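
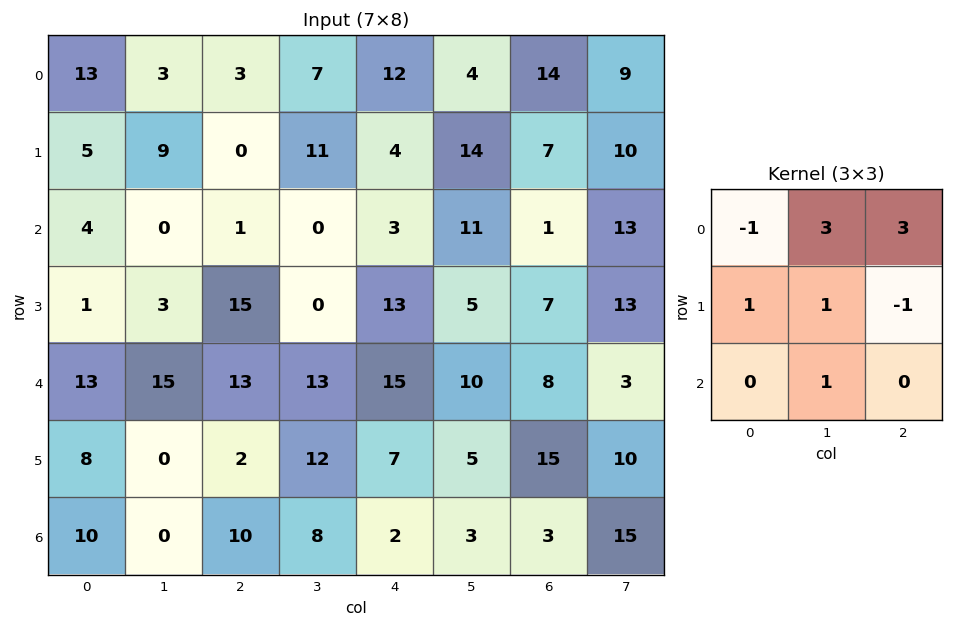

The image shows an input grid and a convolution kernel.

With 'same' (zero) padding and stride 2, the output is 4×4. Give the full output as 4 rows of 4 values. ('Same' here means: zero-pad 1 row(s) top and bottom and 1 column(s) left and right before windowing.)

15 -1 19 16
47 40 48 43
18 59 79 85
34 44 31 61

Output[0,0]: The receptive field on the zero-padded input at this output position is [0 0 0 / 0 13 3 / 0 5 9]. Elementwise product with the kernel and sum: 0·-1 + 0·3 + 0·3 + 0·1 + 13·1 + 3·-1 + 5·1.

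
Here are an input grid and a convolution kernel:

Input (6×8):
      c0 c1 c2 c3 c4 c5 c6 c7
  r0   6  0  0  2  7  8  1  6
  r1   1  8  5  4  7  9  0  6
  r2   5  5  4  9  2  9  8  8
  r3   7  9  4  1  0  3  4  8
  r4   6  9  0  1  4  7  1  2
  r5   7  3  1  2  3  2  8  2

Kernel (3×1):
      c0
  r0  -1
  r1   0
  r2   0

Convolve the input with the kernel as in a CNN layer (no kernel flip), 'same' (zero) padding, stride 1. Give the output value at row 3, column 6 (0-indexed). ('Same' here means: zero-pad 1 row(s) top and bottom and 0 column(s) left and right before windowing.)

-8

The receptive field on the zero-padded input at this output position is [8 / 4 / 1]. Elementwise product with the kernel and sum: 8·-1.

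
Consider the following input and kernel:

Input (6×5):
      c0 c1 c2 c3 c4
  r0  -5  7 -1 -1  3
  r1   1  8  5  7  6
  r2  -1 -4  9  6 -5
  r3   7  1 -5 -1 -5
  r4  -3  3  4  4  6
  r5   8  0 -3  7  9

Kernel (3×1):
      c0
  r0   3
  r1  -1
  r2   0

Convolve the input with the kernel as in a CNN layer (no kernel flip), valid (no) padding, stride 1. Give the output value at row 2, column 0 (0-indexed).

The receptive field on the input at this output position is [-1 / 7 / -3]. Elementwise product with the kernel and sum: -1·3 + 7·-1.

-10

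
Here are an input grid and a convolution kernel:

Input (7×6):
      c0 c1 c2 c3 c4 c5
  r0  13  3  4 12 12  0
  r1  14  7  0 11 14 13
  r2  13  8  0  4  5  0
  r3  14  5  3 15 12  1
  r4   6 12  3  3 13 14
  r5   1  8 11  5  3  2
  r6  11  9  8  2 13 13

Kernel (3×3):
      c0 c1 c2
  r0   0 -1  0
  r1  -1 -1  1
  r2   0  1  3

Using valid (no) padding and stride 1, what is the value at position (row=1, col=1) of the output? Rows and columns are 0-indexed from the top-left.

44

The receptive field on the input at this output position is [7 0 11 / 8 0 4 / 5 3 15]. Elementwise product with the kernel and sum: 0·-1 + 8·-1 + 0·-1 + 4·1 + 3·1 + 15·3.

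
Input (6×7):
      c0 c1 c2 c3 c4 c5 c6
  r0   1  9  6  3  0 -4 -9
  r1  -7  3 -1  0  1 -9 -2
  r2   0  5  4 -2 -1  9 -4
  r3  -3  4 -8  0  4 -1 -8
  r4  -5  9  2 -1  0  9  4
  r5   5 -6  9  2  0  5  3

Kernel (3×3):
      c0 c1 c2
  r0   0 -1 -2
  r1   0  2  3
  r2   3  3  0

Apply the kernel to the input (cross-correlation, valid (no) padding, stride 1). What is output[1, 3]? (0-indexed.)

The receptive field on the input at this output position is [0 1 -9 / -2 -1 9 / 0 4 -1]. Elementwise product with the kernel and sum: 1·-1 + -9·-2 + -1·2 + 9·3 + 0·3 + 4·3.

54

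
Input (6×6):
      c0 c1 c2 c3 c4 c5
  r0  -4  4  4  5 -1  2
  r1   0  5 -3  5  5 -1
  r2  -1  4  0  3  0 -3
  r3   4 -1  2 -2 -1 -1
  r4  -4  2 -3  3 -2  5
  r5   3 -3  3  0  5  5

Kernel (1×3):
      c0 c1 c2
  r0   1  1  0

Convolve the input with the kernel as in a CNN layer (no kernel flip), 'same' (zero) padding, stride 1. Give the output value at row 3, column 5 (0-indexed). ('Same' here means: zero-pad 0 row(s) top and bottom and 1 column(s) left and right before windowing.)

-2

The receptive field on the zero-padded input at this output position is [-1 -1 0]. Elementwise product with the kernel and sum: -1·1 + -1·1.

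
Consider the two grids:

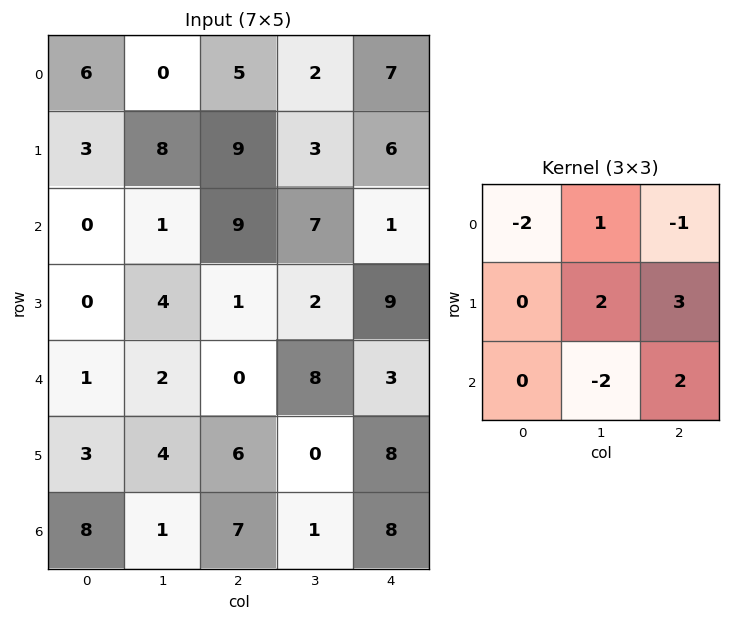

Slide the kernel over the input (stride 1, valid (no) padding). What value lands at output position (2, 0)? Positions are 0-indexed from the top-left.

-1

The receptive field on the input at this output position is [0 1 9 / 0 4 1 / 1 2 0]. Elementwise product with the kernel and sum: 0·-2 + 1·1 + 9·-1 + 4·2 + 1·3 + 2·-2 + 0·2.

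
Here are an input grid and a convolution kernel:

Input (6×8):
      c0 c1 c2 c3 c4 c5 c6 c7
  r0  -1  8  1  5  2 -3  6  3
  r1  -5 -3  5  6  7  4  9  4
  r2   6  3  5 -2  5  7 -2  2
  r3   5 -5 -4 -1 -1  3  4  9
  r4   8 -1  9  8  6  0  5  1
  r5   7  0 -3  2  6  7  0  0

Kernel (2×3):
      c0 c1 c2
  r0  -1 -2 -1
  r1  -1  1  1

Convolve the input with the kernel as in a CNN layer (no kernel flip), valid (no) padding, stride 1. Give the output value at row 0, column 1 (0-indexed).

The receptive field on the input at this output position is [8 1 5 / -3 5 6]. Elementwise product with the kernel and sum: 8·-1 + 1·-2 + 5·-1 + -3·-1 + 5·1 + 6·1.

-1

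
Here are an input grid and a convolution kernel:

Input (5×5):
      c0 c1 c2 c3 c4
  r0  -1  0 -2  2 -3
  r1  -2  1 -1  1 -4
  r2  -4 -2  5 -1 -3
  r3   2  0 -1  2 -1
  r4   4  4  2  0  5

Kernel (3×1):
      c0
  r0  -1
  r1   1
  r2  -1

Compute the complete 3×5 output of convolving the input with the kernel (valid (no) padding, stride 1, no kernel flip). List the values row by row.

Output[0,0]: The receptive field on the input at this output position is [-1 / -2 / -4]. Elementwise product with the kernel and sum: -1·-1 + -2·1 + -4·-1.

3 3 -4 0 2
-4 -3 7 -4 2
2 -2 -8 3 -3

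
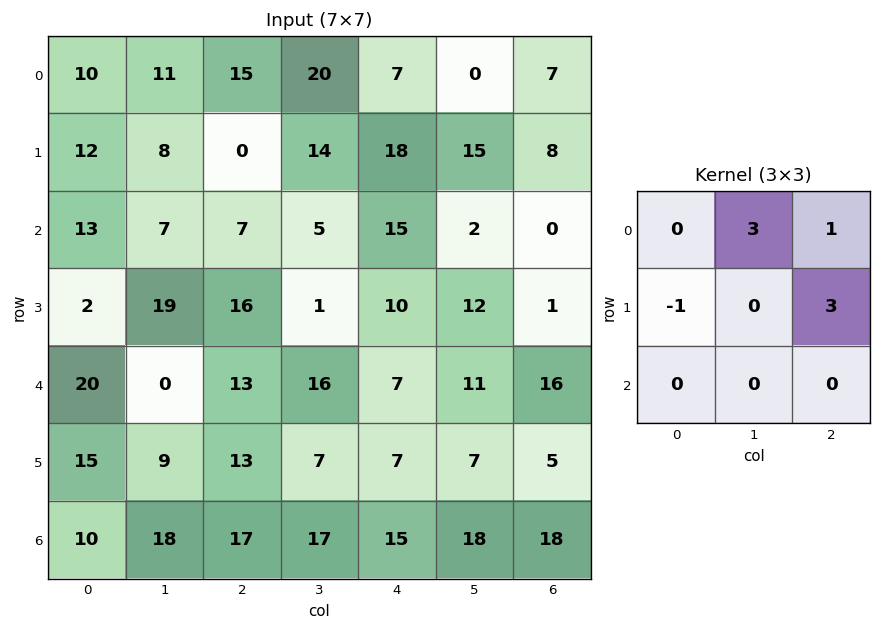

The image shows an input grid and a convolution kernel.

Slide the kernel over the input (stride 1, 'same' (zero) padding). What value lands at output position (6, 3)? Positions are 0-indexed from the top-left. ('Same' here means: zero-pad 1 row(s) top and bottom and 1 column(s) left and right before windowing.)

56

The receptive field on the zero-padded input at this output position is [13 7 7 / 17 17 15 / 0 0 0]. Elementwise product with the kernel and sum: 7·3 + 7·1 + 17·-1 + 15·3.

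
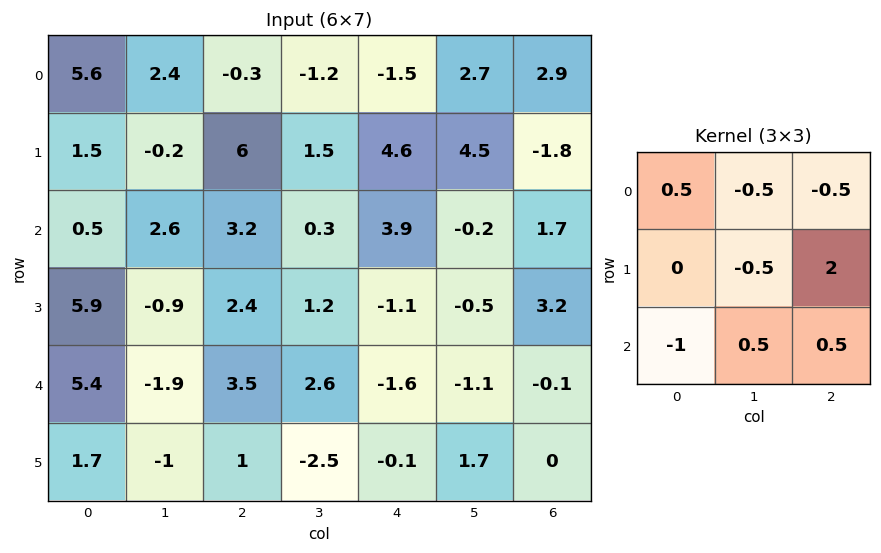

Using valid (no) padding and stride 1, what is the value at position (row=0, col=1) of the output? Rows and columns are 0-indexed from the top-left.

The receptive field on the input at this output position is [2.4 -0.3 -1.2 / -0.2 6 1.5 / 2.6 3.2 0.3]. Elementwise product with the kernel and sum: 2.4·0.5 + -0.3·-0.5 + -1.2·-0.5 + 6·-0.5 + 1.5·2 + 2.6·-1 + 3.2·0.5 + 0.3·0.5.

1.1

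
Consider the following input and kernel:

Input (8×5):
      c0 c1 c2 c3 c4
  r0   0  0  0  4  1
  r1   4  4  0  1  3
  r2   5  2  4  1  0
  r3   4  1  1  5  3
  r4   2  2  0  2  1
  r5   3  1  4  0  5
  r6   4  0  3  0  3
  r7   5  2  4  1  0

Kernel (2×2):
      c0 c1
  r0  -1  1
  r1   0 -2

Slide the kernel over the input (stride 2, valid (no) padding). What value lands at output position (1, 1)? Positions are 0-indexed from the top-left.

The receptive field on the input at this output position is [4 1 / 1 5]. Elementwise product with the kernel and sum: 4·-1 + 1·1 + 5·-2.

-13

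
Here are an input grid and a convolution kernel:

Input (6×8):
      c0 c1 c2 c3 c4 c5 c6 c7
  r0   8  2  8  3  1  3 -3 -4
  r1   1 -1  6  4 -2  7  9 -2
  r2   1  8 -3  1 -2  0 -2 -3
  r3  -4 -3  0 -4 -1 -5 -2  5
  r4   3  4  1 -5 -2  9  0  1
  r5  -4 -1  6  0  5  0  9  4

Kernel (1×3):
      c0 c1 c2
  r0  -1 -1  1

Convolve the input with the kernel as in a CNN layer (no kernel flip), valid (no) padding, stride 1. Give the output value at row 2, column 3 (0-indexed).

The receptive field on the input at this output position is [1 -2 0]. Elementwise product with the kernel and sum: 1·-1 + -2·-1 + 0·1.

1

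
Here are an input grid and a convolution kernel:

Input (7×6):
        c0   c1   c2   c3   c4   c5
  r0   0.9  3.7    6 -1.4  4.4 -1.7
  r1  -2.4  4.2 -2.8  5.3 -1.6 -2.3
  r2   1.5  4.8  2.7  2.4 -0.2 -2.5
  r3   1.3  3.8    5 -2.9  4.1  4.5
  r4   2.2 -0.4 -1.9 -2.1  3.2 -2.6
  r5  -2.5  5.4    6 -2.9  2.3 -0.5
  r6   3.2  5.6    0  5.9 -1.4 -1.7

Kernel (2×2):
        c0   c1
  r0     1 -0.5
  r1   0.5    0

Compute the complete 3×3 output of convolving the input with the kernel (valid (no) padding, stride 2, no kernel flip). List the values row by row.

-2.15 5.3 4.45
-0.25 4 3.1
1.15 2.15 5.65

Output[0,0]: The receptive field on the input at this output position is [0.9 3.7 / -2.4 4.2]. Elementwise product with the kernel and sum: 0.9·1 + 3.7·-0.5 + -2.4·0.5.
Output[0,1]: The receptive field on the input at this output position is [6 -1.4 / -2.8 5.3]. Elementwise product with the kernel and sum: 6·1 + -1.4·-0.5 + -2.8·0.5.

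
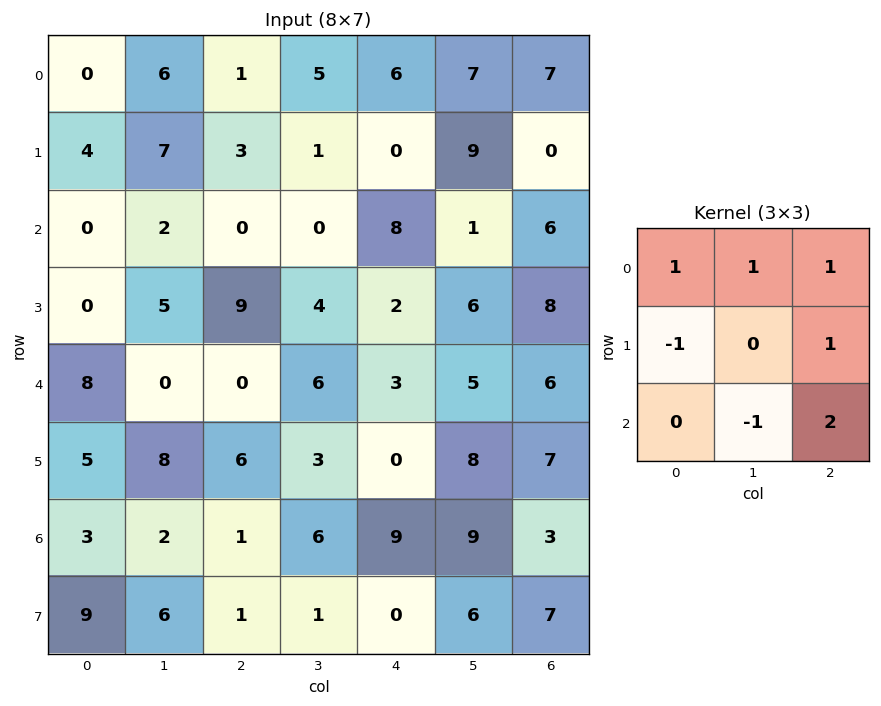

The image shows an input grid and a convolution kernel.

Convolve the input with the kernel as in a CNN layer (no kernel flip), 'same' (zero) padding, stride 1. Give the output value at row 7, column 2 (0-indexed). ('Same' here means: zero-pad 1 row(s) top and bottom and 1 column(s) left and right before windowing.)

4

The receptive field on the zero-padded input at this output position is [2 1 6 / 6 1 1 / 0 0 0]. Elementwise product with the kernel and sum: 2·1 + 1·1 + 6·1 + 6·-1 + 1·1 + 0·-1 + 0·2.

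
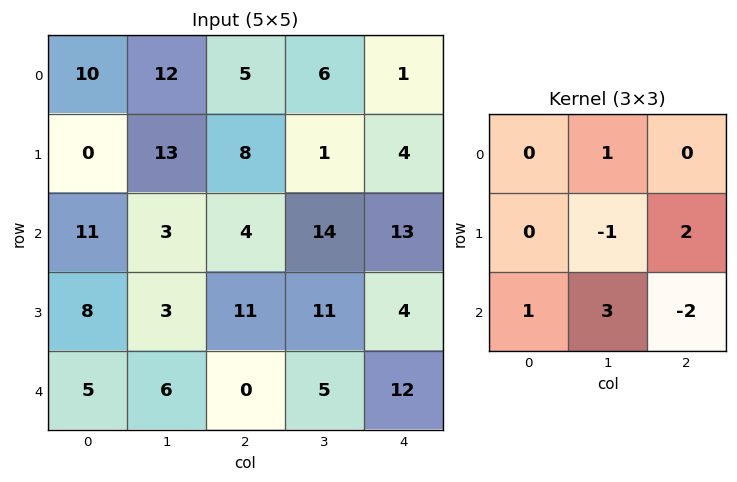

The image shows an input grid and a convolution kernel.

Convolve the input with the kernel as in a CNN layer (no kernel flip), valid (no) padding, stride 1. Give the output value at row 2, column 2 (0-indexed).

2

The receptive field on the input at this output position is [4 14 13 / 11 11 4 / 0 5 12]. Elementwise product with the kernel and sum: 14·1 + 11·-1 + 4·2 + 0·1 + 5·3 + 12·-2.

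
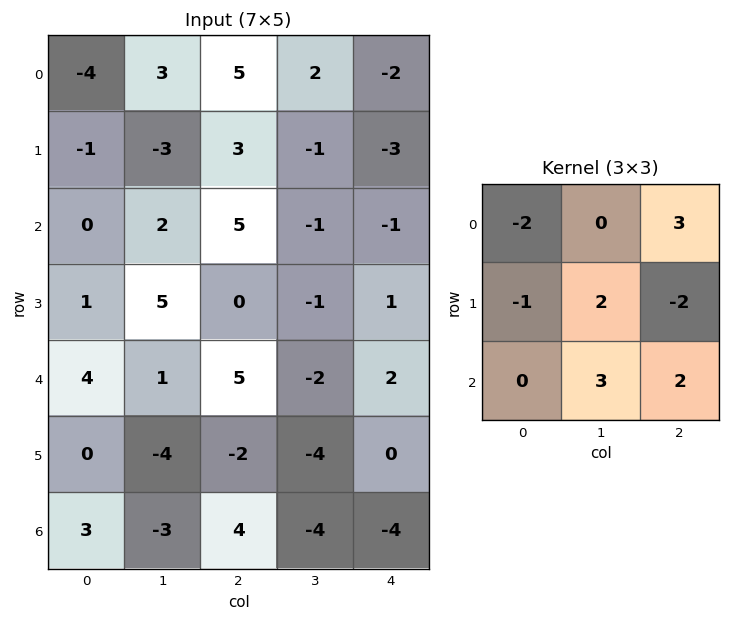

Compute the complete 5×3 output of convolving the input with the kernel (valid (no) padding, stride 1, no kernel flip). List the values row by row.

28 24 -20
20 11 -21
37 1 -19
-30 -14 -22
2 4 -30

Output[0,0]: The receptive field on the input at this output position is [-4 3 5 / -1 -3 3 / 0 2 5]. Elementwise product with the kernel and sum: -4·-2 + 5·3 + -1·-1 + -3·2 + 3·-2 + 2·3 + 5·2.
Output[0,1]: The receptive field on the input at this output position is [3 5 2 / -3 3 -1 / 2 5 -1]. Elementwise product with the kernel and sum: 3·-2 + 2·3 + -3·-1 + 3·2 + -1·-2 + 5·3 + -1·2.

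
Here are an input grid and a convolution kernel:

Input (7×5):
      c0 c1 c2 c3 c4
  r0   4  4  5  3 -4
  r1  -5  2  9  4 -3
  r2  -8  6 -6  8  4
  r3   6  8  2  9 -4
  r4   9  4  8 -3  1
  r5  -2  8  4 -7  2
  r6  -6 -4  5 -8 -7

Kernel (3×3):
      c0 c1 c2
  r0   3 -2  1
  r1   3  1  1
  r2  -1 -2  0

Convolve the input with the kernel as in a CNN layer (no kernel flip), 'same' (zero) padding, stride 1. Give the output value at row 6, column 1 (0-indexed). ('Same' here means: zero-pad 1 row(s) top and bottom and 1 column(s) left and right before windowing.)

The receptive field on the zero-padded input at this output position is [-2 8 4 / -6 -4 5 / 0 0 0]. Elementwise product with the kernel and sum: -2·3 + 8·-2 + 4·1 + -6·3 + -4·1 + 5·1 + 0·-1 + 0·-2.

-35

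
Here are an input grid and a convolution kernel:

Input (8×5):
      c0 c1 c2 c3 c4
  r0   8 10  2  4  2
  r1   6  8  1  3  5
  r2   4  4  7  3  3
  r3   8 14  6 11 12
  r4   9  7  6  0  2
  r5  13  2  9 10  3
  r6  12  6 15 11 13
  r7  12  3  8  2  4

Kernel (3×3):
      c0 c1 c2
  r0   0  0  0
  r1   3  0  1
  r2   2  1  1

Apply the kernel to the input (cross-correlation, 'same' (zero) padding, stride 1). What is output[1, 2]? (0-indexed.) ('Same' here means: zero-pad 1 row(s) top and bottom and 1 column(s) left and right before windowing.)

45

The receptive field on the zero-padded input at this output position is [10 2 4 / 8 1 3 / 4 7 3]. Elementwise product with the kernel and sum: 8·3 + 3·1 + 4·2 + 7·1 + 3·1.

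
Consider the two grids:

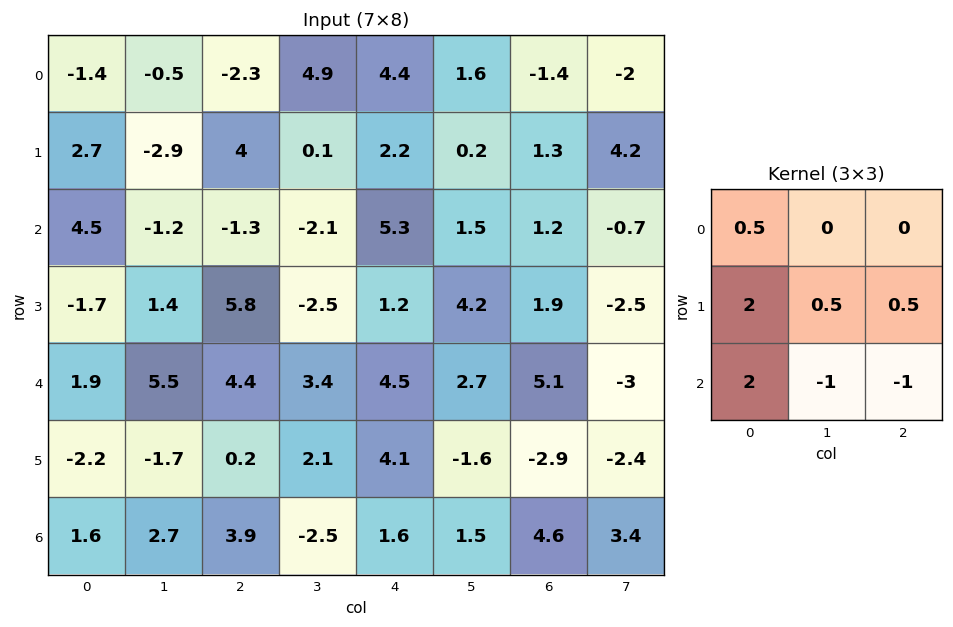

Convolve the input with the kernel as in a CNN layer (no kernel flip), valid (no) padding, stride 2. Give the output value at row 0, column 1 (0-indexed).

The receptive field on the input at this output position is [-2.3 4.9 4.4 / 4 0.1 2.2 / -1.3 -2.1 5.3]. Elementwise product with the kernel and sum: -2.3·0.5 + 4·2 + 0.1·0.5 + 2.2·0.5 + -1.3·2 + -2.1·-1 + 5.3·-1.

2.2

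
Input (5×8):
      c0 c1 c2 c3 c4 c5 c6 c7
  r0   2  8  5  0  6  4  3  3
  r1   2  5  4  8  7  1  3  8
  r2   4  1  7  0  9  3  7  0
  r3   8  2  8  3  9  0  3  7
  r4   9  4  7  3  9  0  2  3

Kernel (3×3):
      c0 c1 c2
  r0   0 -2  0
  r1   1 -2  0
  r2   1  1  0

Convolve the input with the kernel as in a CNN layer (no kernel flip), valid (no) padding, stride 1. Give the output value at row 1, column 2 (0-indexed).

2

The receptive field on the input at this output position is [4 8 7 / 7 0 9 / 8 3 9]. Elementwise product with the kernel and sum: 8·-2 + 7·1 + 0·-2 + 8·1 + 3·1.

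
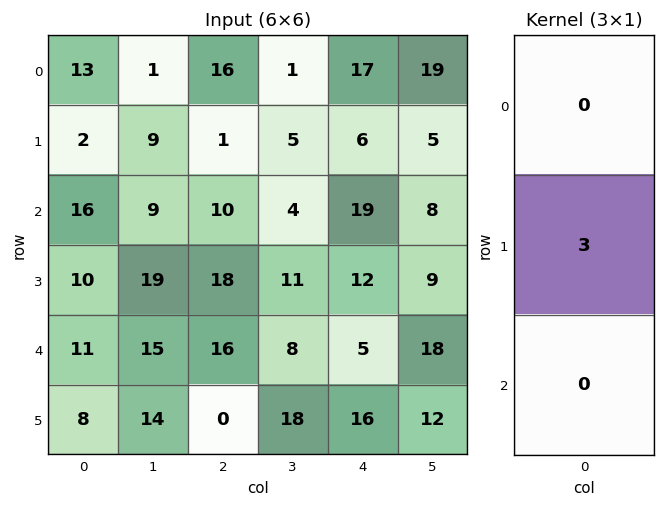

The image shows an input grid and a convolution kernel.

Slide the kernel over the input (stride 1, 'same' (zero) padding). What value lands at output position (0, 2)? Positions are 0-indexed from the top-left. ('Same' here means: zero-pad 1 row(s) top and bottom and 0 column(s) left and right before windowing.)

The receptive field on the zero-padded input at this output position is [0 / 16 / 1]. Elementwise product with the kernel and sum: 16·3.

48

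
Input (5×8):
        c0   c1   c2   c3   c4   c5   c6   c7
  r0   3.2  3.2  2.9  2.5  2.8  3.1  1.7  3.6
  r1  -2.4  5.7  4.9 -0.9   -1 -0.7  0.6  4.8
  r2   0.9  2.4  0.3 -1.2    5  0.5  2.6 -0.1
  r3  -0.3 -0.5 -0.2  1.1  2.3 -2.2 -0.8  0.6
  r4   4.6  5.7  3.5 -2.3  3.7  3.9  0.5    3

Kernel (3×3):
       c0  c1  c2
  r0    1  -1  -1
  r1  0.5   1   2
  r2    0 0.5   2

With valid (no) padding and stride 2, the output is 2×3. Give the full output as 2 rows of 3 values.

13.2 6.55 3.45
7 8.35 2.2

Output[0,0]: The receptive field on the input at this output position is [3.2 3.2 2.9 / -2.4 5.7 4.9 / 0.9 2.4 0.3]. Elementwise product with the kernel and sum: 3.2·1 + 3.2·-1 + 2.9·-1 + -2.4·0.5 + 5.7·1 + 4.9·2 + 2.4·0.5 + 0.3·2.
Output[0,1]: The receptive field on the input at this output position is [2.9 2.5 2.8 / 4.9 -0.9 -1 / 0.3 -1.2 5]. Elementwise product with the kernel and sum: 2.9·1 + 2.5·-1 + 2.8·-1 + 4.9·0.5 + -0.9·1 + -1·2 + -1.2·0.5 + 5·2.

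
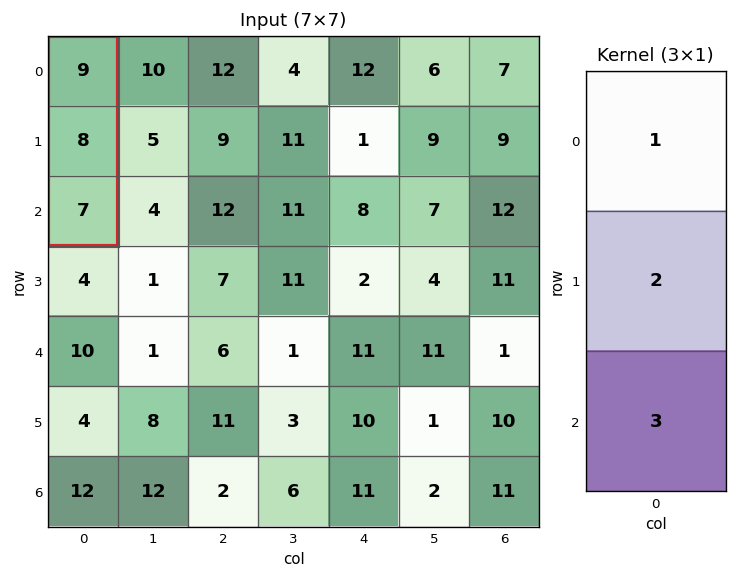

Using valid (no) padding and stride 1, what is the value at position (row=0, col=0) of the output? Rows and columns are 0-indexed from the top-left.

46

The receptive field on the input at this output position is [9 / 8 / 7]. Elementwise product with the kernel and sum: 9·1 + 8·2 + 7·3.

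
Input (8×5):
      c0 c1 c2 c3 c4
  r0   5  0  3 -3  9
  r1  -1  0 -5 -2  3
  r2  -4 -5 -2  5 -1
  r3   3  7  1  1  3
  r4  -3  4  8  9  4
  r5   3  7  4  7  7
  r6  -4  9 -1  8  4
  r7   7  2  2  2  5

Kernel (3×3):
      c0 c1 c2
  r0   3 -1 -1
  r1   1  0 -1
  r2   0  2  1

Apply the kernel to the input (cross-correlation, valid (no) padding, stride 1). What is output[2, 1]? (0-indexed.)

The receptive field on the input at this output position is [-5 -2 5 / 7 1 1 / 4 8 9]. Elementwise product with the kernel and sum: -5·3 + -2·-1 + 5·-1 + 7·1 + 1·-1 + 8·2 + 9·1.

13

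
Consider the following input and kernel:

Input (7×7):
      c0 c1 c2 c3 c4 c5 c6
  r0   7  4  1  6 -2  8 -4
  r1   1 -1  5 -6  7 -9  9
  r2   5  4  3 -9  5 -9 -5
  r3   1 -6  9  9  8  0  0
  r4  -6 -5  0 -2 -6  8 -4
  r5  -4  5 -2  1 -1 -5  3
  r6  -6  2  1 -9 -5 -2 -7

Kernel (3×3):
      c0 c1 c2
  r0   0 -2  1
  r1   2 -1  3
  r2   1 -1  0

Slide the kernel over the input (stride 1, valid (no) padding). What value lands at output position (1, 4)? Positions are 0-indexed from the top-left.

39

The receptive field on the input at this output position is [7 -9 9 / 5 -9 -5 / 8 0 0]. Elementwise product with the kernel and sum: -9·-2 + 9·1 + 5·2 + -9·-1 + -5·3 + 8·1 + 0·-1.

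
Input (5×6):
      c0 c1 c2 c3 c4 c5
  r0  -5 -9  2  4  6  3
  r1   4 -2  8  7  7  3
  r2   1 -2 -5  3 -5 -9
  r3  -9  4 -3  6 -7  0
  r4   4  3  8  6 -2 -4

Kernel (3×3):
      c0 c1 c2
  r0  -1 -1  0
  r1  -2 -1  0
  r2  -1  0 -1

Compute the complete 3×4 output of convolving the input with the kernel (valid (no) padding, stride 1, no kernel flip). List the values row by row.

Output[0,0]: The receptive field on the input at this output position is [-5 -9 2 / 4 -2 8 / 1 -2 -5]. Elementwise product with the kernel and sum: -5·-1 + -9·-1 + 4·-2 + -2·-1 + 1·-1 + -5·-1.
Output[0,1]: The receptive field on the input at this output position is [-9 2 4 / -2 8 7 / -2 -5 3]. Elementwise product with the kernel and sum: -9·-1 + 2·-1 + -2·-2 + 8·-1 + -2·-1 + 3·-1.

12 2 -19 -25
10 -7 2 -21
3 -7 -4 -5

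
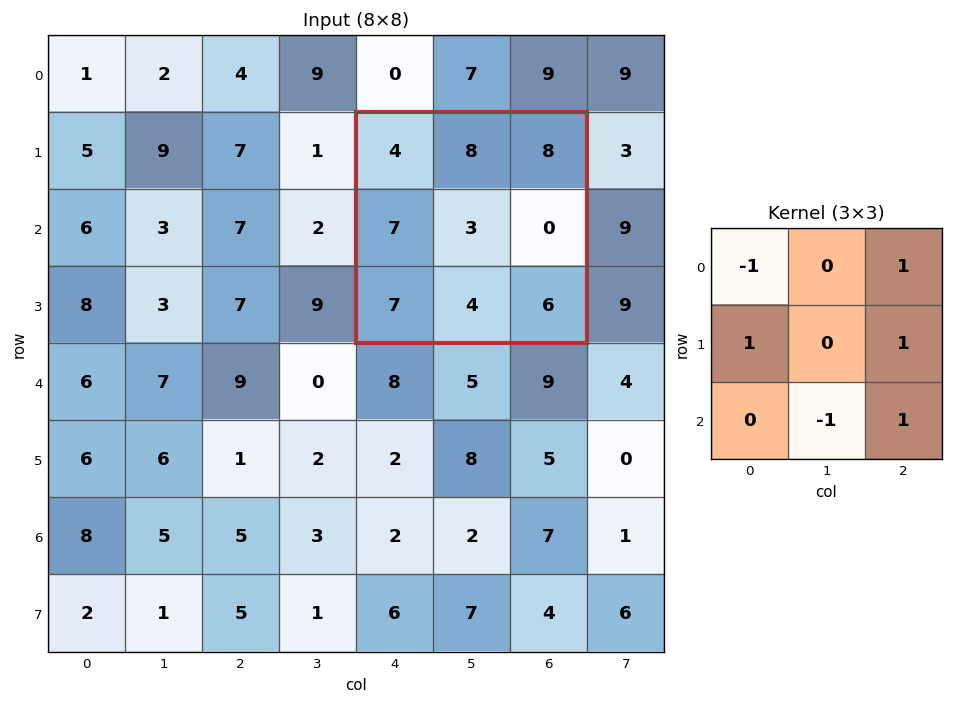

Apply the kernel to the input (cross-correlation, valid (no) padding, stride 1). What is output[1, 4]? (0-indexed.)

13

The receptive field on the input at this output position is [4 8 8 / 7 3 0 / 7 4 6]. Elementwise product with the kernel and sum: 4·-1 + 8·1 + 7·1 + 0·1 + 4·-1 + 6·1.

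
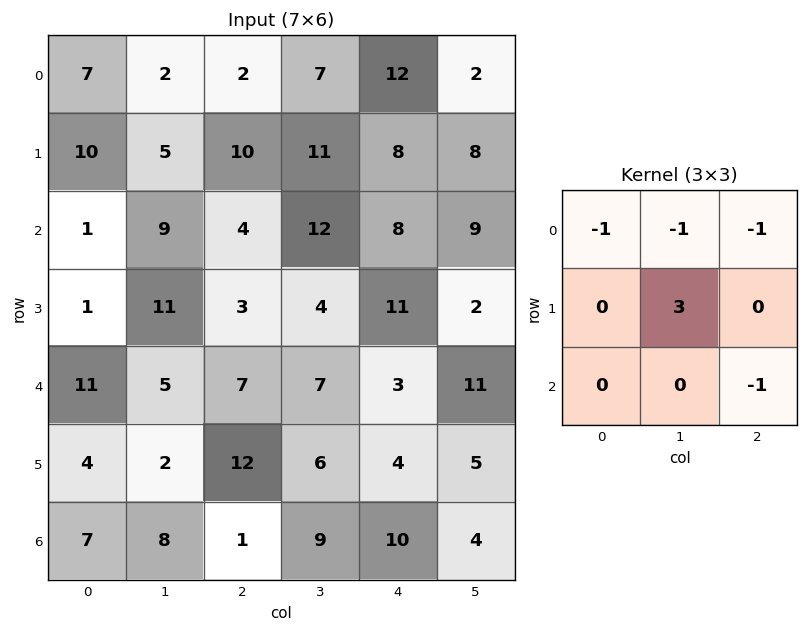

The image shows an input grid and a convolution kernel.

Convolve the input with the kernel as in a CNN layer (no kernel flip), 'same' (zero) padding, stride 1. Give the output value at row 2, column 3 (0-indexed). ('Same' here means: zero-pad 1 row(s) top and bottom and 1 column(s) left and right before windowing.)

-4

The receptive field on the zero-padded input at this output position is [10 11 8 / 4 12 8 / 3 4 11]. Elementwise product with the kernel and sum: 10·-1 + 11·-1 + 8·-1 + 12·3 + 11·-1.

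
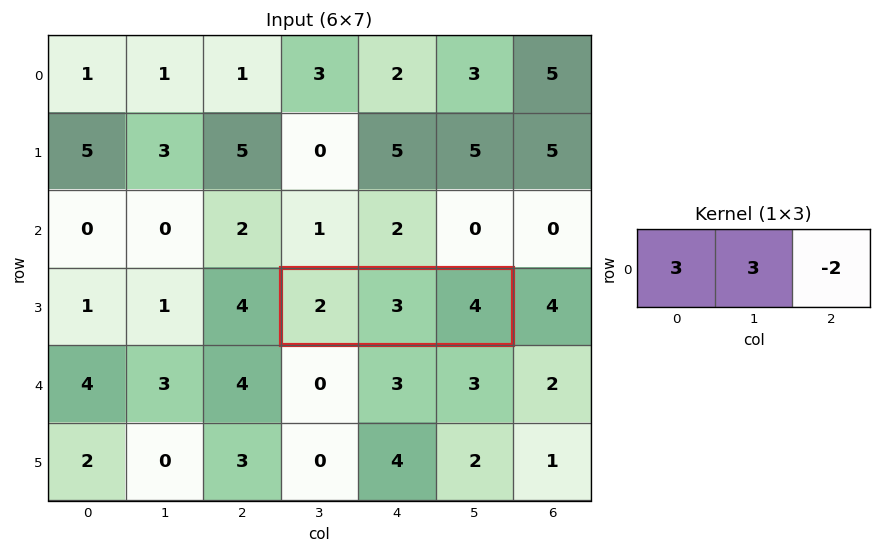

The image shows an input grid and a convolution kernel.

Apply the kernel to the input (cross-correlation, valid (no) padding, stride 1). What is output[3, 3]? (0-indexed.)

The receptive field on the input at this output position is [2 3 4]. Elementwise product with the kernel and sum: 2·3 + 3·3 + 4·-2.

7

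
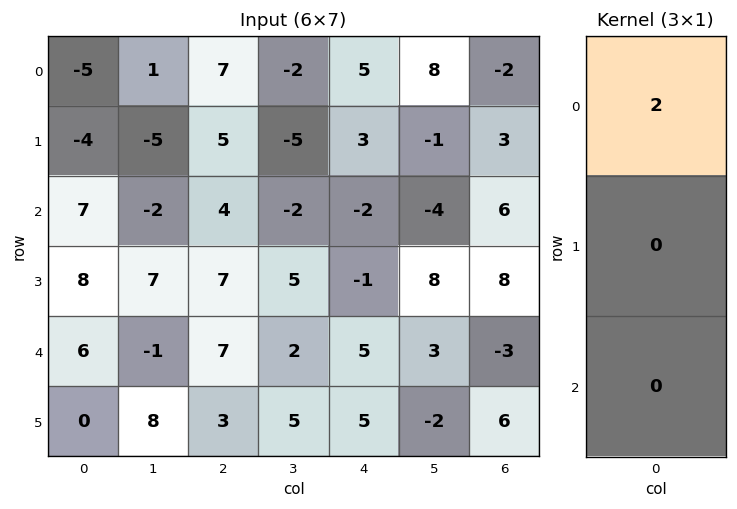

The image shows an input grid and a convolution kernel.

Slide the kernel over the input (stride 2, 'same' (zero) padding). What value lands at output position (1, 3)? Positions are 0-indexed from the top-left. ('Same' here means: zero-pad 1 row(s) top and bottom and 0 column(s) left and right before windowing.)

The receptive field on the zero-padded input at this output position is [3 / 6 / 8]. Elementwise product with the kernel and sum: 3·2.

6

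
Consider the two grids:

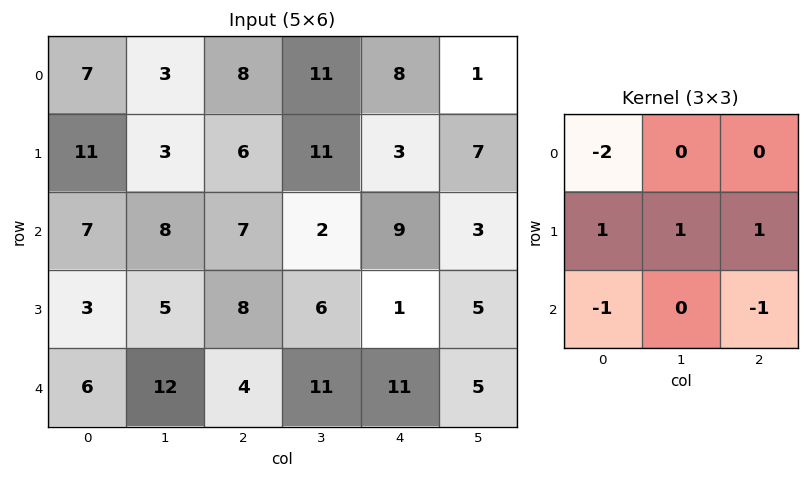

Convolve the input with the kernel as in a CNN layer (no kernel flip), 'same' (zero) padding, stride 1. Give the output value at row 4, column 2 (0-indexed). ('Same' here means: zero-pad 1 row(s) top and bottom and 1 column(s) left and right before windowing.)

The receptive field on the zero-padded input at this output position is [5 8 6 / 12 4 11 / 0 0 0]. Elementwise product with the kernel and sum: 5·-2 + 12·1 + 4·1 + 11·1 + 0·-1 + 0·-1.

17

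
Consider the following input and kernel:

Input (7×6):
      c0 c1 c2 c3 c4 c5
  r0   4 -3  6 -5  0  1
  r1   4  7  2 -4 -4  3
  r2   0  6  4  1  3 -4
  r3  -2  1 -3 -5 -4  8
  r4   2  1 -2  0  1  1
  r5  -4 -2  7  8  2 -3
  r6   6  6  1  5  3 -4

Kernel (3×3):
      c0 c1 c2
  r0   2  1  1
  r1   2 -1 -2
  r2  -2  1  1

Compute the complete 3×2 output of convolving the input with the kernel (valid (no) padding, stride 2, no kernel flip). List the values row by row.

18 19
6 24
-22 5

Output[0,0]: The receptive field on the input at this output position is [4 -3 6 / 4 7 2 / 0 6 4]. Elementwise product with the kernel and sum: 4·2 + -3·1 + 6·1 + 4·2 + 7·-1 + 2·-2 + 0·-2 + 6·1 + 4·1.
Output[0,1]: The receptive field on the input at this output position is [6 -5 0 / 2 -4 -4 / 4 1 3]. Elementwise product with the kernel and sum: 6·2 + -5·1 + 0·1 + 2·2 + -4·-1 + -4·-2 + 4·-2 + 1·1 + 3·1.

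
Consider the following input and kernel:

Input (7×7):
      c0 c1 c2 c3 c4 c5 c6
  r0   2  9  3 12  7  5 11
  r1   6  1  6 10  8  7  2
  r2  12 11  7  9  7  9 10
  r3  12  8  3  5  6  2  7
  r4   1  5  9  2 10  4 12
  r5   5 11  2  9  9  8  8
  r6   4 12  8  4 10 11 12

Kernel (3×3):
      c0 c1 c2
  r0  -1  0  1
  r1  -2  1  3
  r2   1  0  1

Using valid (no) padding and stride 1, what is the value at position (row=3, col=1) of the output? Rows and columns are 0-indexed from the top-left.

The receptive field on the input at this output position is [8 3 5 / 5 9 2 / 11 2 9]. Elementwise product with the kernel and sum: 8·-1 + 5·1 + 5·-2 + 9·1 + 2·3 + 11·1 + 9·1.

22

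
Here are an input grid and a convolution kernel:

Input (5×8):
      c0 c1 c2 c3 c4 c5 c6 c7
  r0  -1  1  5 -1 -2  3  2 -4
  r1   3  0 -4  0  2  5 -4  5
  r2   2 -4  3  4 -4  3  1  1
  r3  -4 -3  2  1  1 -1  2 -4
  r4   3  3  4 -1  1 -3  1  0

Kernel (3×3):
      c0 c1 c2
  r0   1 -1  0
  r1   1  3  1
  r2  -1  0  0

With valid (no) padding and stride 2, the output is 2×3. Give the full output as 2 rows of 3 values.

Output[0,0]: The receptive field on the input at this output position is [-1 1 5 / 3 0 -4 / 2 -4 3]. Elementwise product with the kernel and sum: -1·1 + 1·-1 + 3·1 + 0·3 + -4·1 + 2·-1.
Output[0,1]: The receptive field on the input at this output position is [5 -1 -2 / -4 0 2 / 3 4 -4]. Elementwise product with the kernel and sum: 5·1 + -1·-1 + -4·1 + 0·3 + 2·1 + 3·-1.

-5 1 12
-8 1 -8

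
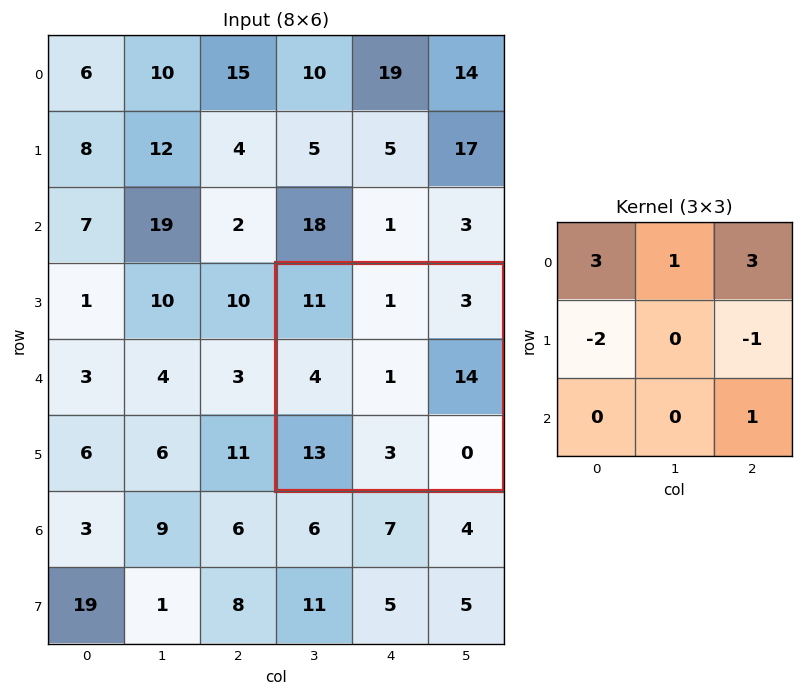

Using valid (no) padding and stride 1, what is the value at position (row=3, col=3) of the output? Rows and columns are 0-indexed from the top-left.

The receptive field on the input at this output position is [11 1 3 / 4 1 14 / 13 3 0]. Elementwise product with the kernel and sum: 11·3 + 1·1 + 3·3 + 4·-2 + 14·-1 + 0·1.

21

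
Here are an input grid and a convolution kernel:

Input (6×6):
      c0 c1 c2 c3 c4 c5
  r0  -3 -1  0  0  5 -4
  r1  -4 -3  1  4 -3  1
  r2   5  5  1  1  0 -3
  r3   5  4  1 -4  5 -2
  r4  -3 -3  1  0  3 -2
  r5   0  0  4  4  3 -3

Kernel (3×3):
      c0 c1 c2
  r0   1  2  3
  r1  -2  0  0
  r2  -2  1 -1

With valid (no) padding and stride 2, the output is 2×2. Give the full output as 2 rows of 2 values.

-3 12
10 -4

Output[0,0]: The receptive field on the input at this output position is [-3 -1 0 / -4 -3 1 / 5 5 1]. Elementwise product with the kernel and sum: -3·1 + -1·2 + 0·3 + -4·-2 + 5·-2 + 5·1 + 1·-1.
Output[0,1]: The receptive field on the input at this output position is [0 0 5 / 1 4 -3 / 1 1 0]. Elementwise product with the kernel and sum: 0·1 + 0·2 + 5·3 + 1·-2 + 1·-2 + 1·1 + 0·-1.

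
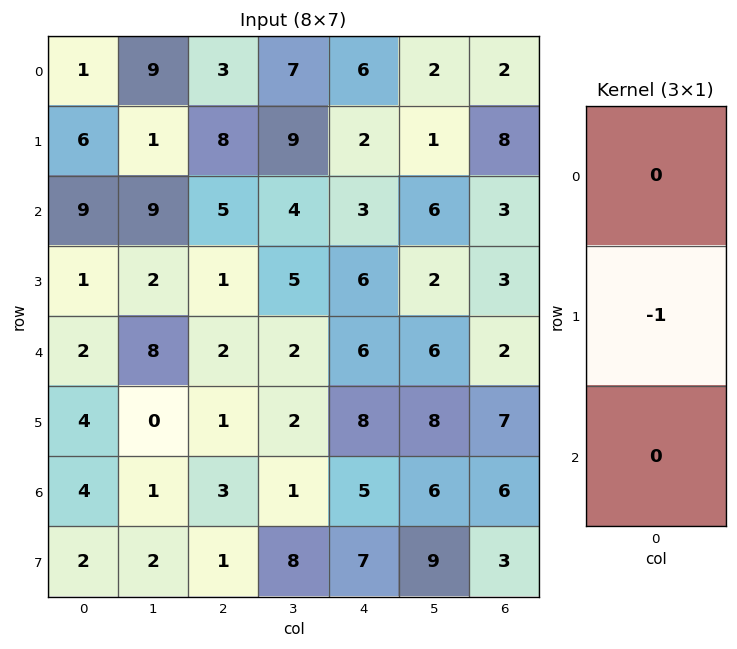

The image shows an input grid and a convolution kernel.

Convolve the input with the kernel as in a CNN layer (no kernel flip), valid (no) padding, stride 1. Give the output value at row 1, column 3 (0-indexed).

-4

The receptive field on the input at this output position is [9 / 4 / 5]. Elementwise product with the kernel and sum: 4·-1.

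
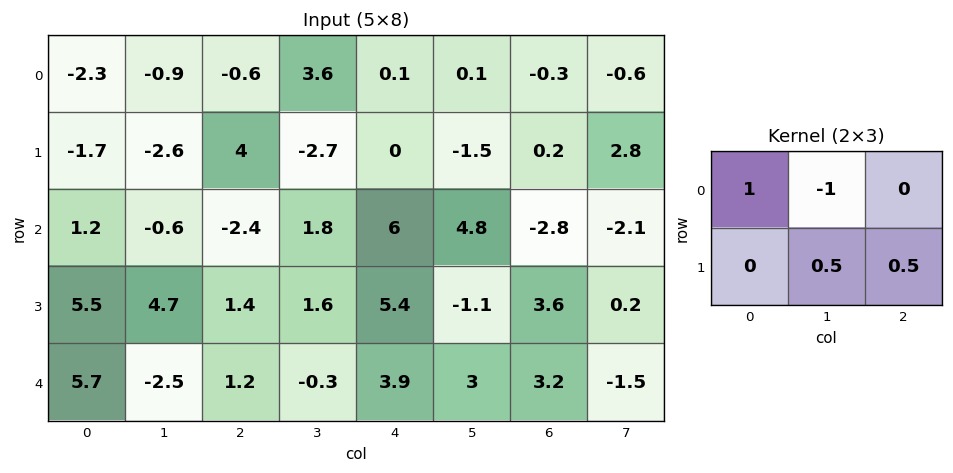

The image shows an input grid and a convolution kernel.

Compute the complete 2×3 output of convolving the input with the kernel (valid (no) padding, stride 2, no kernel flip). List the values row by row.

-0.7 -5.55 -0.65
4.85 -0.7 2.45

Output[0,0]: The receptive field on the input at this output position is [-2.3 -0.9 -0.6 / -1.7 -2.6 4]. Elementwise product with the kernel and sum: -2.3·1 + -0.9·-1 + -2.6·0.5 + 4·0.5.
Output[0,1]: The receptive field on the input at this output position is [-0.6 3.6 0.1 / 4 -2.7 0]. Elementwise product with the kernel and sum: -0.6·1 + 3.6·-1 + -2.7·0.5 + 0·0.5.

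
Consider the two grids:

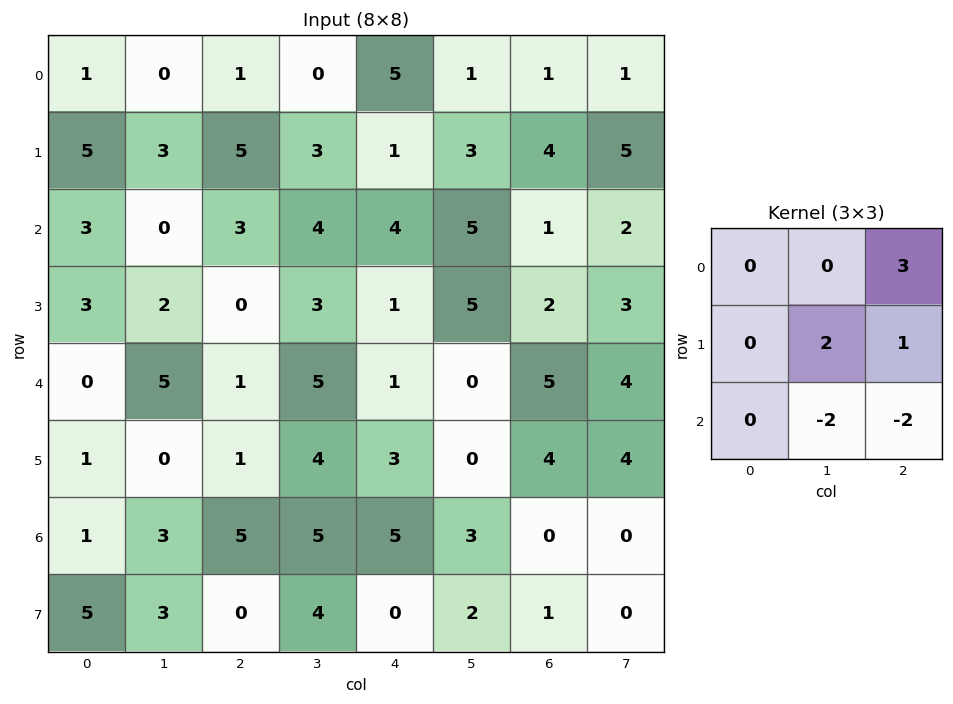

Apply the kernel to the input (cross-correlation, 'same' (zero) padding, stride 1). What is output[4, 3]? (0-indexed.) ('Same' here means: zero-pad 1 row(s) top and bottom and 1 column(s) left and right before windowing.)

The receptive field on the zero-padded input at this output position is [0 3 1 / 1 5 1 / 1 4 3]. Elementwise product with the kernel and sum: 1·3 + 5·2 + 1·1 + 4·-2 + 3·-2.

0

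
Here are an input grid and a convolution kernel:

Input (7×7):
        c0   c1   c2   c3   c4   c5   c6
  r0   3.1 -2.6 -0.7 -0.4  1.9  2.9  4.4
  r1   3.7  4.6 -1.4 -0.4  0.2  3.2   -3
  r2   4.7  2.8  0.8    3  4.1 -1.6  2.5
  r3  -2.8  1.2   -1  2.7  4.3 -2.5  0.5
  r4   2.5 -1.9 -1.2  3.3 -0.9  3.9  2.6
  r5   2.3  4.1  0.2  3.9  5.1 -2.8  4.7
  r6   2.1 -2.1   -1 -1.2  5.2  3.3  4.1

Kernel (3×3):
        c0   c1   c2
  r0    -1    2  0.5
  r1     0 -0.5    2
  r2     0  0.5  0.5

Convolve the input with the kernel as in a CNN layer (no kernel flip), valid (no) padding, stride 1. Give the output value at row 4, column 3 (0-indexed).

-7.05

The receptive field on the input at this output position is [3.3 -0.9 3.9 / 3.9 5.1 -2.8 / -1.2 5.2 3.3]. Elementwise product with the kernel and sum: 3.3·-1 + -0.9·2 + 3.9·0.5 + 5.1·-0.5 + -2.8·2 + 5.2·0.5 + 3.3·0.5.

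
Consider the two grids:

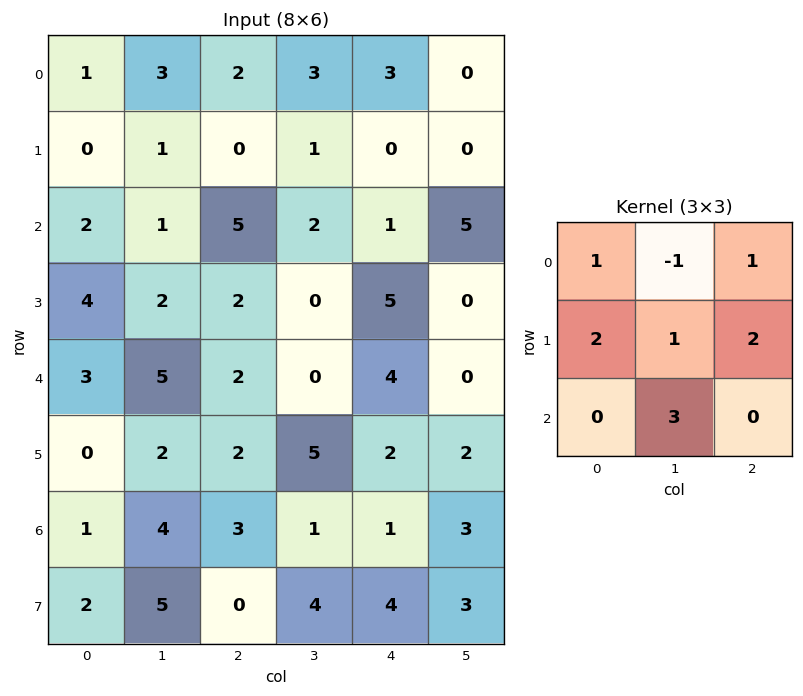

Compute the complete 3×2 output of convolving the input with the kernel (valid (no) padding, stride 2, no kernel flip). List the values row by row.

Output[0,0]: The receptive field on the input at this output position is [1 3 2 / 0 1 0 / 2 1 5]. Elementwise product with the kernel and sum: 1·1 + 3·-1 + 2·1 + 0·2 + 1·1 + 0·2 + 1·3.
Output[0,1]: The receptive field on the input at this output position is [2 3 3 / 0 1 0 / 5 2 1]. Elementwise product with the kernel and sum: 2·1 + 3·-1 + 3·1 + 0·2 + 1·1 + 0·2 + 2·3.

4 9
35 18
18 22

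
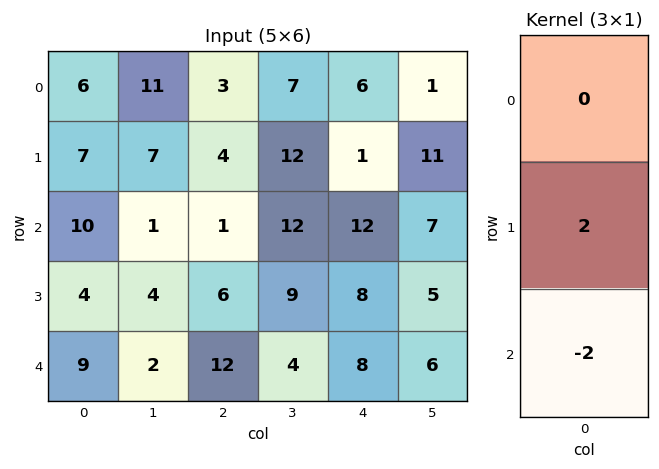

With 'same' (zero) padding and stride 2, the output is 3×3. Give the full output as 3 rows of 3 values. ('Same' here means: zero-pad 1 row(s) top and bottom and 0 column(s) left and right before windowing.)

Output[0,0]: The receptive field on the zero-padded input at this output position is [0 / 6 / 7]. Elementwise product with the kernel and sum: 6·2 + 7·-2.
Output[0,1]: The receptive field on the zero-padded input at this output position is [0 / 3 / 4]. Elementwise product with the kernel and sum: 3·2 + 4·-2.

-2 -2 10
12 -10 8
18 24 16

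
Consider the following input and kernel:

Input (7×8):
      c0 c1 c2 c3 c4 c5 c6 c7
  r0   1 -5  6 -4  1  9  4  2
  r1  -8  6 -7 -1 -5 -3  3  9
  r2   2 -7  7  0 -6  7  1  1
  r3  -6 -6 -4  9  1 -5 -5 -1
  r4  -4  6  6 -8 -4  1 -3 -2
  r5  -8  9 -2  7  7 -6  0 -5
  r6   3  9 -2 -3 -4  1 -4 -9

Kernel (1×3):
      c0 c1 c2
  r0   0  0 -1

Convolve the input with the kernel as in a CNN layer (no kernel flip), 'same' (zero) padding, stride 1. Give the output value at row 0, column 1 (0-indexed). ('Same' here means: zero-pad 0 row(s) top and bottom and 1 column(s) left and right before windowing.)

The receptive field on the zero-padded input at this output position is [1 -5 6]. Elementwise product with the kernel and sum: 6·-1.

-6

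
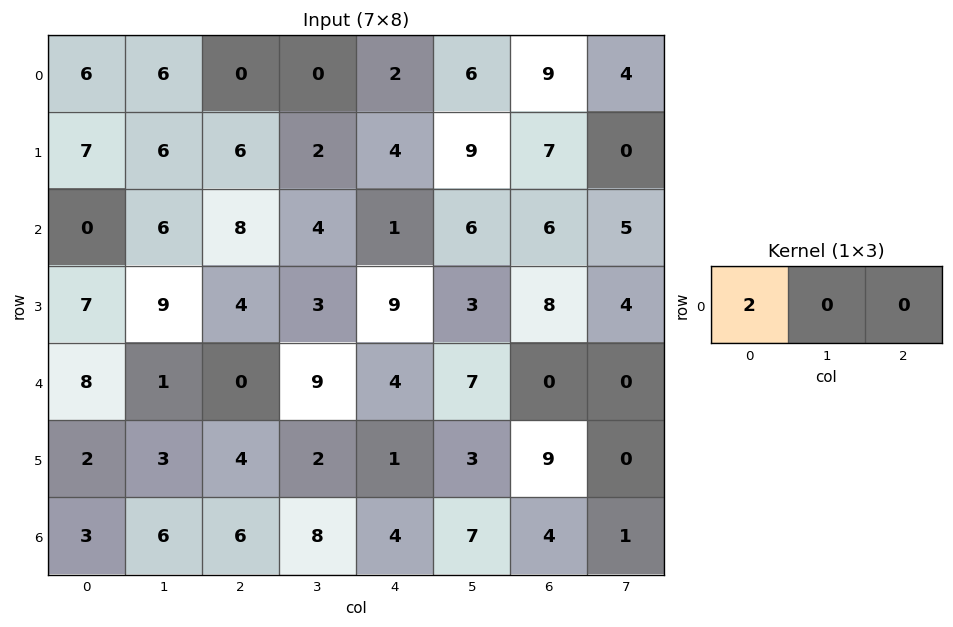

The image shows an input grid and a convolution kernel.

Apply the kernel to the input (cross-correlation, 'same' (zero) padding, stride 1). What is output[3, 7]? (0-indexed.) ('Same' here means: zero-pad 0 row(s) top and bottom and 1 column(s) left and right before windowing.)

The receptive field on the zero-padded input at this output position is [8 4 0]. Elementwise product with the kernel and sum: 8·2.

16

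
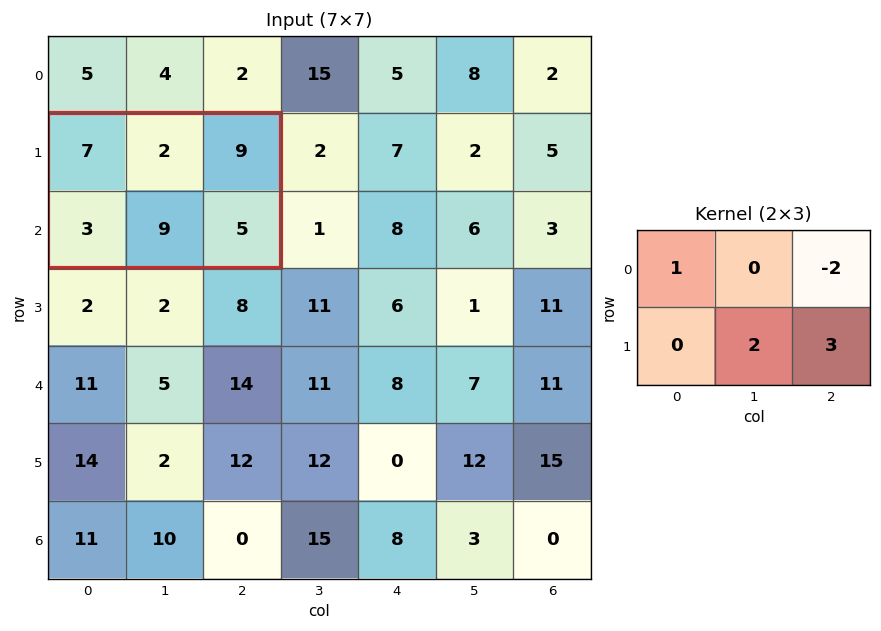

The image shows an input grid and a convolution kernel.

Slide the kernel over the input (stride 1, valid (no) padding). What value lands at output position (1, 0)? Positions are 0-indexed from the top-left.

The receptive field on the input at this output position is [7 2 9 / 3 9 5]. Elementwise product with the kernel and sum: 7·1 + 9·-2 + 9·2 + 5·3.

22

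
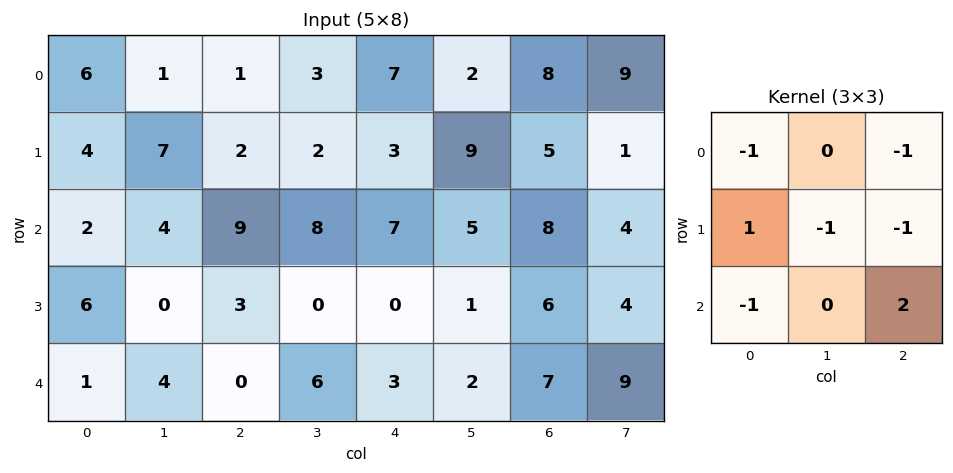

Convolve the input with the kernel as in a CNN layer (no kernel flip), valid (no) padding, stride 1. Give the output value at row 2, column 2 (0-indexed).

-7

The receptive field on the input at this output position is [9 8 7 / 3 0 0 / 0 6 3]. Elementwise product with the kernel and sum: 9·-1 + 7·-1 + 3·1 + 0·-1 + 0·-1 + 0·-1 + 3·2.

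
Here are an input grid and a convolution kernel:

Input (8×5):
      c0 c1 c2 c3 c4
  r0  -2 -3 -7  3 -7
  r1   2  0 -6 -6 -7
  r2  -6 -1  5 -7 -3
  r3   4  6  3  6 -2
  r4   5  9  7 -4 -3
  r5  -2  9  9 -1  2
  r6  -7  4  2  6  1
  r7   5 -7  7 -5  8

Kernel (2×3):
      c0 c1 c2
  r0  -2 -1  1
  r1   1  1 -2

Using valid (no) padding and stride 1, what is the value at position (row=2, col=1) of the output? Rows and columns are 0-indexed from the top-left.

-13

The receptive field on the input at this output position is [-1 5 -7 / 6 3 6]. Elementwise product with the kernel and sum: -1·-2 + 5·-1 + -7·1 + 6·1 + 3·1 + 6·-2.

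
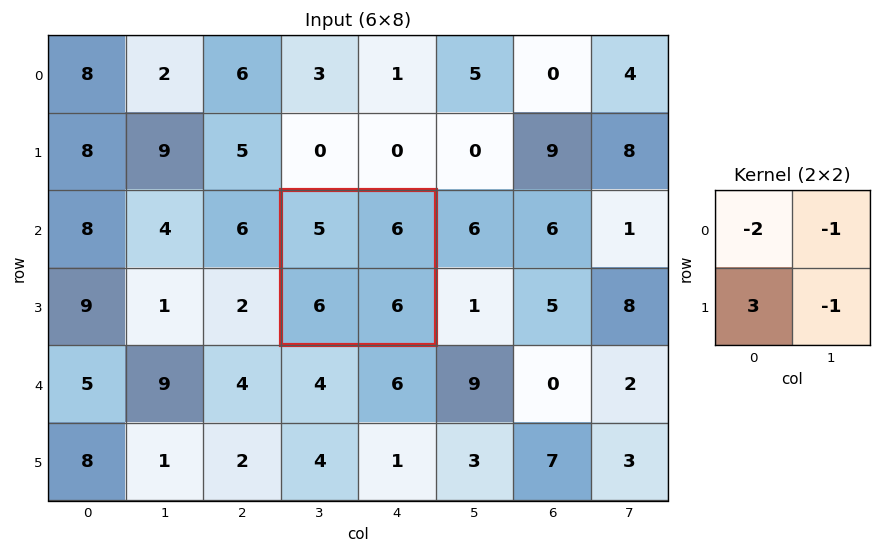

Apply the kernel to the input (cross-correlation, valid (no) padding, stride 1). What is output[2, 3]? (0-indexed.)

-4

The receptive field on the input at this output position is [5 6 / 6 6]. Elementwise product with the kernel and sum: 5·-2 + 6·-1 + 6·3 + 6·-1.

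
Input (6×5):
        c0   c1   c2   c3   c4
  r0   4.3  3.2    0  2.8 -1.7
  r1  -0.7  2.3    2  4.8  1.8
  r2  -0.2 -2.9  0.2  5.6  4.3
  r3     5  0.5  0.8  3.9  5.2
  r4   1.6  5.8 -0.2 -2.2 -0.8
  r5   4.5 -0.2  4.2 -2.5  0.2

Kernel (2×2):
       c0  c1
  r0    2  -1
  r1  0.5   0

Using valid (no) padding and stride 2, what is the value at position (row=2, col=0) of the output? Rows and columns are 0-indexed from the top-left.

The receptive field on the input at this output position is [1.6 5.8 / 4.5 -0.2]. Elementwise product with the kernel and sum: 1.6·2 + 5.8·-1 + 4.5·0.5.

-0.35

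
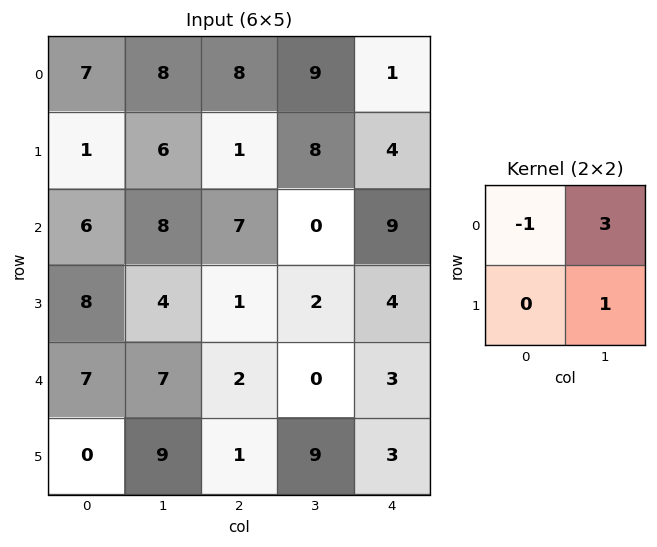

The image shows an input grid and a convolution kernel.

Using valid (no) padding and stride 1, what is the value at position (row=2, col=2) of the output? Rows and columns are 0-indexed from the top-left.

The receptive field on the input at this output position is [7 0 / 1 2]. Elementwise product with the kernel and sum: 7·-1 + 0·3 + 2·1.

-5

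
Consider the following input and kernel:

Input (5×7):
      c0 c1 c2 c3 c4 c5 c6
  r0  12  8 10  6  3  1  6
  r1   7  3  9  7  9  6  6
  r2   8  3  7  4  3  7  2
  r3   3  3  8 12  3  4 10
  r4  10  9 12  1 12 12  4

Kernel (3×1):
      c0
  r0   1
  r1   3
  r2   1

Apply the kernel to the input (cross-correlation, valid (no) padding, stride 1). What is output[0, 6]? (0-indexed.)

The receptive field on the input at this output position is [6 / 6 / 2]. Elementwise product with the kernel and sum: 6·1 + 6·3 + 2·1.

26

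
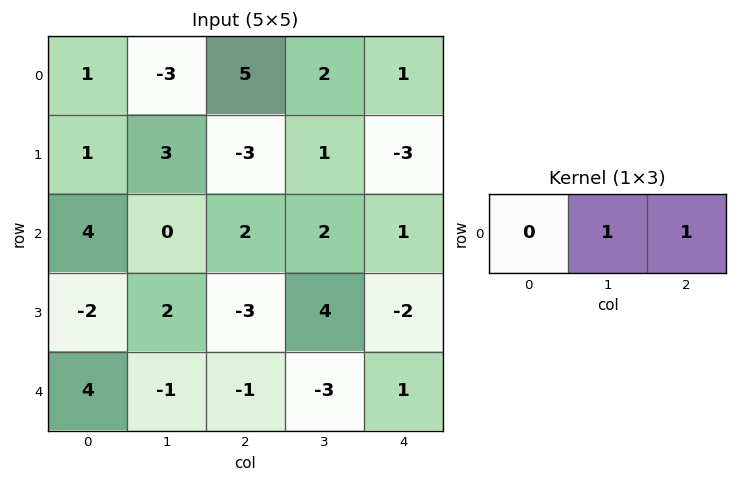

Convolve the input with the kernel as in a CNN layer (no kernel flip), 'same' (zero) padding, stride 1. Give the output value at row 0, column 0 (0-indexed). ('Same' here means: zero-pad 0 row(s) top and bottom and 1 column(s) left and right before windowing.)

The receptive field on the zero-padded input at this output position is [0 1 -3]. Elementwise product with the kernel and sum: 1·1 + -3·1.

-2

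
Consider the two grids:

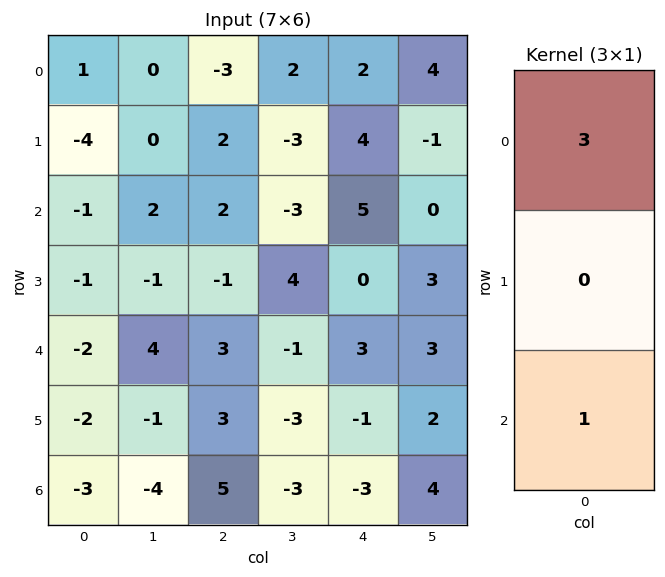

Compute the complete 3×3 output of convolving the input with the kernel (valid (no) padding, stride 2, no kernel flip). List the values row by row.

Output[0,0]: The receptive field on the input at this output position is [1 / -4 / -1]. Elementwise product with the kernel and sum: 1·3 + -1·1.
Output[0,1]: The receptive field on the input at this output position is [-3 / 2 / 2]. Elementwise product with the kernel and sum: -3·3 + 2·1.

2 -7 11
-5 9 18
-9 14 6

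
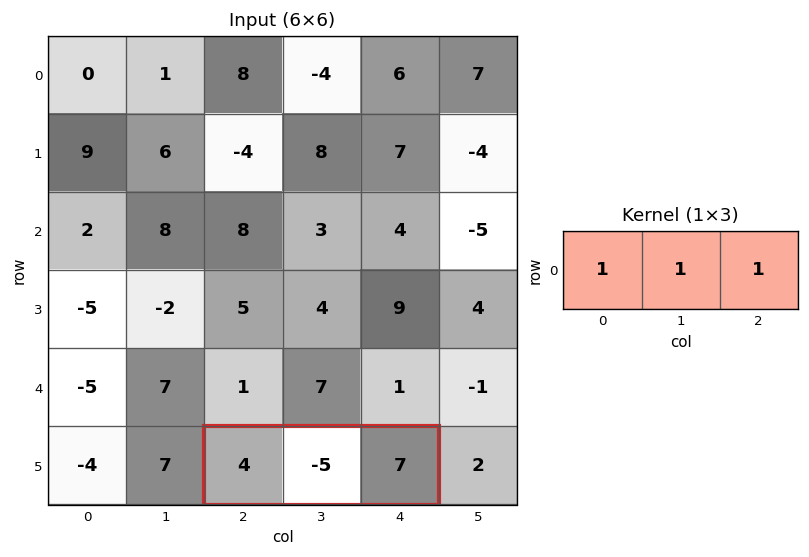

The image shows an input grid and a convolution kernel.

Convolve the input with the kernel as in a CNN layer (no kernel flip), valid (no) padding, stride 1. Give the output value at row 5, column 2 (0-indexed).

6

The receptive field on the input at this output position is [4 -5 7]. Elementwise product with the kernel and sum: 4·1 + -5·1 + 7·1.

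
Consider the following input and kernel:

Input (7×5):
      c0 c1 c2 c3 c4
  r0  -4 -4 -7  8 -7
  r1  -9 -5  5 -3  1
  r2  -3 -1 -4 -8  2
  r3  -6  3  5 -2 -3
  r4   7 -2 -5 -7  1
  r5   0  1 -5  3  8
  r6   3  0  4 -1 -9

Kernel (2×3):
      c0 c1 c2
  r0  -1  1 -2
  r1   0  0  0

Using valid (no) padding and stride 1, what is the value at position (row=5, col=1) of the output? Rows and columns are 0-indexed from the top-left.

-12

The receptive field on the input at this output position is [1 -5 3 / 0 4 -1]. Elementwise product with the kernel and sum: 1·-1 + -5·1 + 3·-2.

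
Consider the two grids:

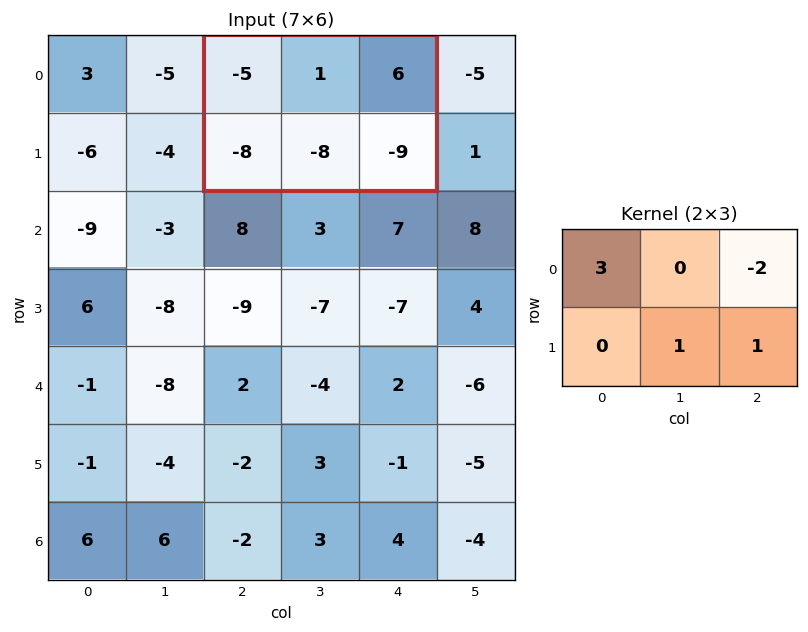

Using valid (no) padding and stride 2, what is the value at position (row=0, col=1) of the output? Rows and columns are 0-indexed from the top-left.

-44

The receptive field on the input at this output position is [-5 1 6 / -8 -8 -9]. Elementwise product with the kernel and sum: -5·3 + 6·-2 + -8·1 + -9·1.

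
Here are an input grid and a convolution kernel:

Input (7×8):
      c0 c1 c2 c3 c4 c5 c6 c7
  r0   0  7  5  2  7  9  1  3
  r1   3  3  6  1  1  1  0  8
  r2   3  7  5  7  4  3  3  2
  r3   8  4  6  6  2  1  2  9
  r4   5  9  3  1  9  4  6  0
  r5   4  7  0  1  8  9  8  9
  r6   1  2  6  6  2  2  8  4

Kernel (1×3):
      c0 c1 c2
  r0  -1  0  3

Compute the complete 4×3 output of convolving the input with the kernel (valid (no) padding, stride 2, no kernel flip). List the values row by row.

15 16 -4
12 7 5
4 24 9
17 0 22

Output[0,0]: The receptive field on the input at this output position is [0 7 5]. Elementwise product with the kernel and sum: 0·-1 + 5·3.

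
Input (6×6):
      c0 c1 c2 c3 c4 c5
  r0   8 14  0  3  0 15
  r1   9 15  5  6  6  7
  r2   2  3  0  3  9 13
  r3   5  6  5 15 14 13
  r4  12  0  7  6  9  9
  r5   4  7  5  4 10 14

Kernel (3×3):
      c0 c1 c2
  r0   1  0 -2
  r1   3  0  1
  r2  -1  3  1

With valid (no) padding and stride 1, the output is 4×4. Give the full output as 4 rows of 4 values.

Output[0,0]: The receptive field on the input at this output position is [8 14 0 / 9 15 5 / 2 3 0]. Elementwise product with the kernel and sum: 8·1 + 0·-2 + 9·3 + 5·1 + 2·-1 + 3·3 + 0·1.
Output[0,1]: The receptive field on the input at this output position is [14 0 3 / 15 5 6 / 3 0 3]. Elementwise product with the kernel and sum: 14·1 + 3·-2 + 15·3 + 6·1 + 3·-1 + 0·3 + 3·1.

47 59 39 35
23 39 56 54
17 57 31 65
60 -6 24 56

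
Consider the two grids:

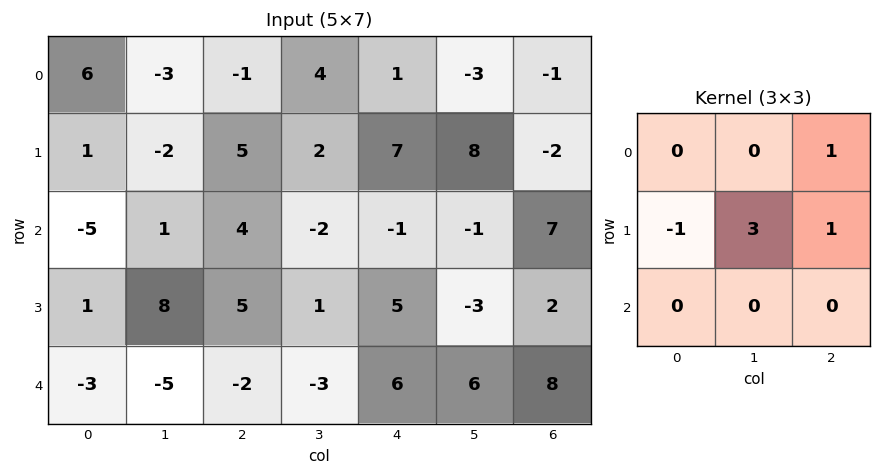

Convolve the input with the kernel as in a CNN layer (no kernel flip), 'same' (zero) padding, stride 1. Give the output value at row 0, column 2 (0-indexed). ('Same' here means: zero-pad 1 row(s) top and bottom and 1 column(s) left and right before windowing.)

4

The receptive field on the zero-padded input at this output position is [0 0 0 / -3 -1 4 / -2 5 2]. Elementwise product with the kernel and sum: 0·1 + -3·-1 + -1·3 + 4·1.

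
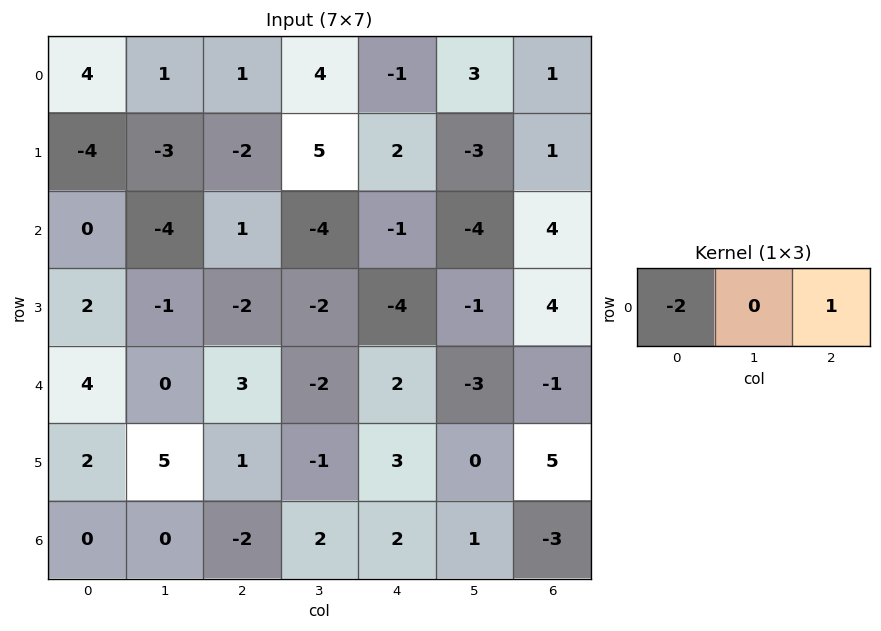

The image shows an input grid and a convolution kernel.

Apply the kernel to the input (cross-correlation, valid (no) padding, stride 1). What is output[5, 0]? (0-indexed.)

The receptive field on the input at this output position is [2 5 1]. Elementwise product with the kernel and sum: 2·-2 + 1·1.

-3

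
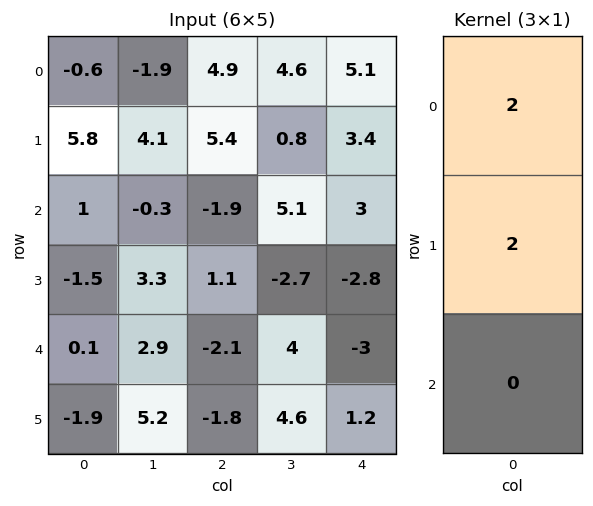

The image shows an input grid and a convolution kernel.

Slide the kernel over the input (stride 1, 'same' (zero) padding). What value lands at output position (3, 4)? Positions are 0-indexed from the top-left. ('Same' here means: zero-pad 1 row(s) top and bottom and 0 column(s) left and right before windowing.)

The receptive field on the zero-padded input at this output position is [3 / -2.8 / -3]. Elementwise product with the kernel and sum: 3·2 + -2.8·2.

0.4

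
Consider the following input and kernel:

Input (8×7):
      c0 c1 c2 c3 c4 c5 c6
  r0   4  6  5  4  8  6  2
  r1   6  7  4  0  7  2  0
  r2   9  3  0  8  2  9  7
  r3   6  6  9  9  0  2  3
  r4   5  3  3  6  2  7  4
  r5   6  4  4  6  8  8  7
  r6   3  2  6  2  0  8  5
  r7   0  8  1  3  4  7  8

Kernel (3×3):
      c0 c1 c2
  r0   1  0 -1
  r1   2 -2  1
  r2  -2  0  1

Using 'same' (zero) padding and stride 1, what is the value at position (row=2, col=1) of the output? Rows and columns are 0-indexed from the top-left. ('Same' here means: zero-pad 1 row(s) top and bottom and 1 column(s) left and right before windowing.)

The receptive field on the zero-padded input at this output position is [6 7 4 / 9 3 0 / 6 6 9]. Elementwise product with the kernel and sum: 6·1 + 4·-1 + 9·2 + 3·-2 + 0·1 + 6·-2 + 9·1.

11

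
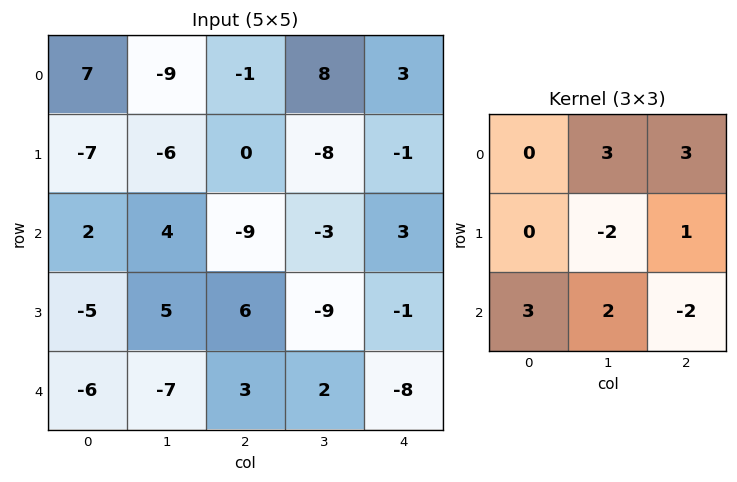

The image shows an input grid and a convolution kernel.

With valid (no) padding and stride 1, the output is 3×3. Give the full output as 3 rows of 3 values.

14 13 9
-52 36 -16
-57 -76 46

Output[0,0]: The receptive field on the input at this output position is [7 -9 -1 / -7 -6 0 / 2 4 -9]. Elementwise product with the kernel and sum: -9·3 + -1·3 + -6·-2 + 0·1 + 2·3 + 4·2 + -9·-2.
Output[0,1]: The receptive field on the input at this output position is [-9 -1 8 / -6 0 -8 / 4 -9 -3]. Elementwise product with the kernel and sum: -1·3 + 8·3 + 0·-2 + -8·1 + 4·3 + -9·2 + -3·-2.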